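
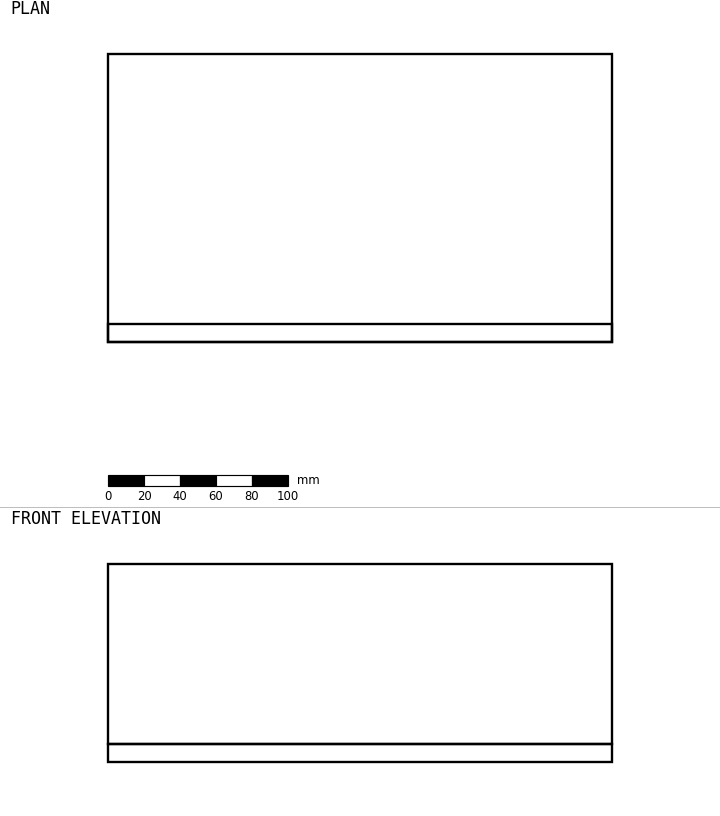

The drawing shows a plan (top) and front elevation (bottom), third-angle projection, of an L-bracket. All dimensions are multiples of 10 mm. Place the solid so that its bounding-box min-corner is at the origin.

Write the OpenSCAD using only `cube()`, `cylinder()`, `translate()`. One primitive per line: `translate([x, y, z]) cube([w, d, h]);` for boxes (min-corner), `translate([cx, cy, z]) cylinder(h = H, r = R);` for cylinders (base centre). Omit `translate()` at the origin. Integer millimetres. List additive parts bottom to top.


cube([280, 160, 10]);
translate([0, 0, 10]) cube([280, 10, 100]);


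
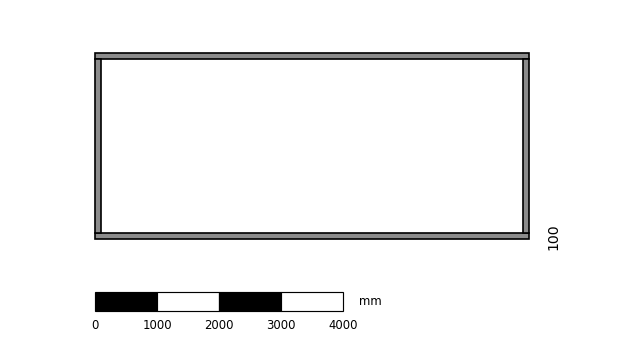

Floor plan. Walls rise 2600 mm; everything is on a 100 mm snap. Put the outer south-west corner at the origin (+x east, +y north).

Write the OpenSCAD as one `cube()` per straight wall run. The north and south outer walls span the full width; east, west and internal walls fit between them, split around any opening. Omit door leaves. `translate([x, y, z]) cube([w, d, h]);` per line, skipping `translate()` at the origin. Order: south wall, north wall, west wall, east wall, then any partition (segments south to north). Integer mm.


cube([7000, 100, 2600]);
translate([0, 2900, 0]) cube([7000, 100, 2600]);
translate([0, 100, 0]) cube([100, 2800, 2600]);
translate([6900, 100, 0]) cube([100, 2800, 2600]);


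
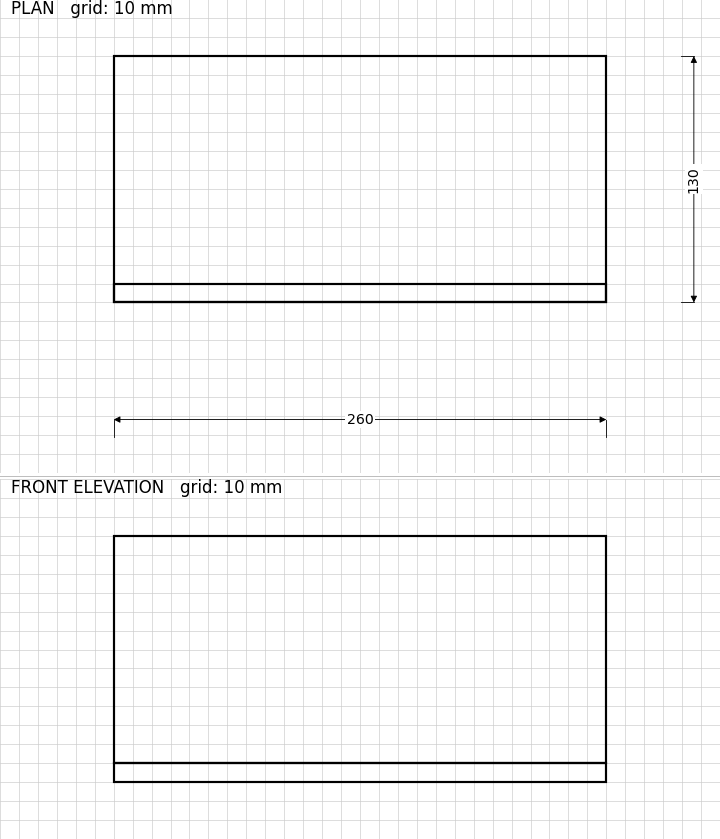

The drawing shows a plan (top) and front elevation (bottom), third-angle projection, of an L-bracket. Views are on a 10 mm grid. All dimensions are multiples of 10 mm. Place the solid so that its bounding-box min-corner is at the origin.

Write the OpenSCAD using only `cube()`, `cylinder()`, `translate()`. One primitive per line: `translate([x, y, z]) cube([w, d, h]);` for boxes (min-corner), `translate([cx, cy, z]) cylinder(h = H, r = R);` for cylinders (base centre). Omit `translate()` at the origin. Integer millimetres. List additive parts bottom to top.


cube([260, 130, 10]);
translate([0, 0, 10]) cube([260, 10, 120]);


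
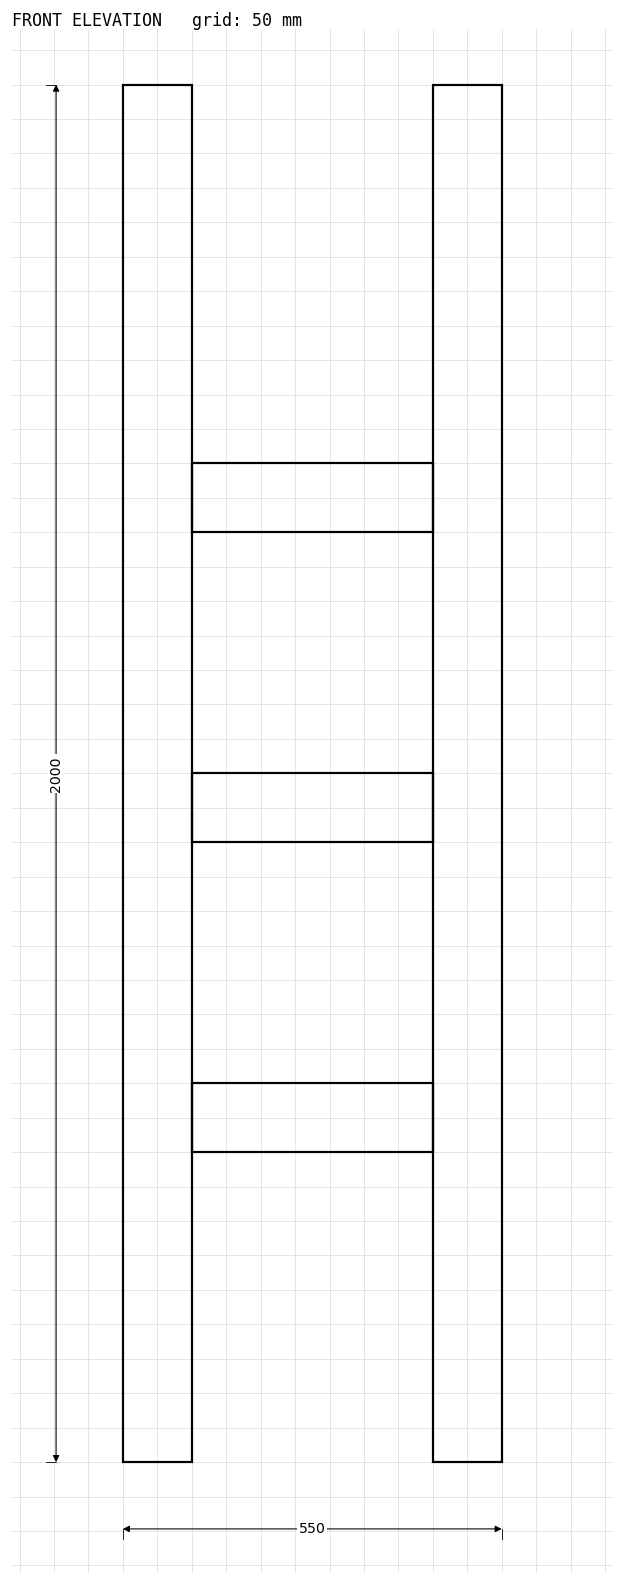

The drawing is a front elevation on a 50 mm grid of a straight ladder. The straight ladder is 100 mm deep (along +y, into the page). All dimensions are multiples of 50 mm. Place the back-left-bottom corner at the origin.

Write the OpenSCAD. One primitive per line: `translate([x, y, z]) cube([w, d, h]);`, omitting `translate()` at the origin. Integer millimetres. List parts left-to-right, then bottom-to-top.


cube([100, 100, 2000]);
translate([100, 0, 450]) cube([350, 100, 100]);
translate([100, 0, 900]) cube([350, 100, 100]);
translate([100, 0, 1350]) cube([350, 100, 100]);
translate([450, 0, 0]) cube([100, 100, 2000]);


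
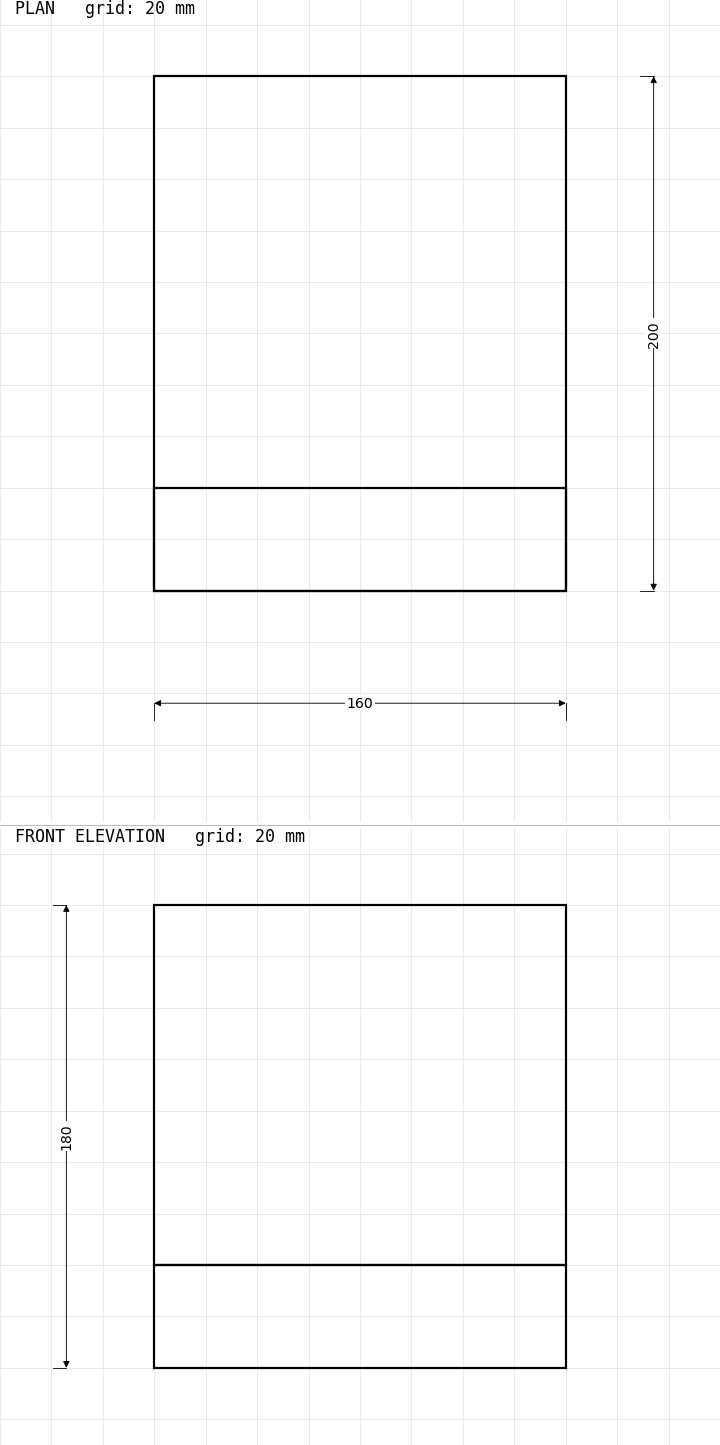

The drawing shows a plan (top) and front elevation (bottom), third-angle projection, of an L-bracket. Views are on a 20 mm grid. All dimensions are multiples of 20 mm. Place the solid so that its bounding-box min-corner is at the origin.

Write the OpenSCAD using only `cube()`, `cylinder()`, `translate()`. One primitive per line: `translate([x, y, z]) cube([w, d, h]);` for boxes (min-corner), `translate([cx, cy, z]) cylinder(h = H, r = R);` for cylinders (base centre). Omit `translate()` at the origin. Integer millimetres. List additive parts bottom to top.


cube([160, 200, 40]);
translate([0, 0, 40]) cube([160, 40, 140]);


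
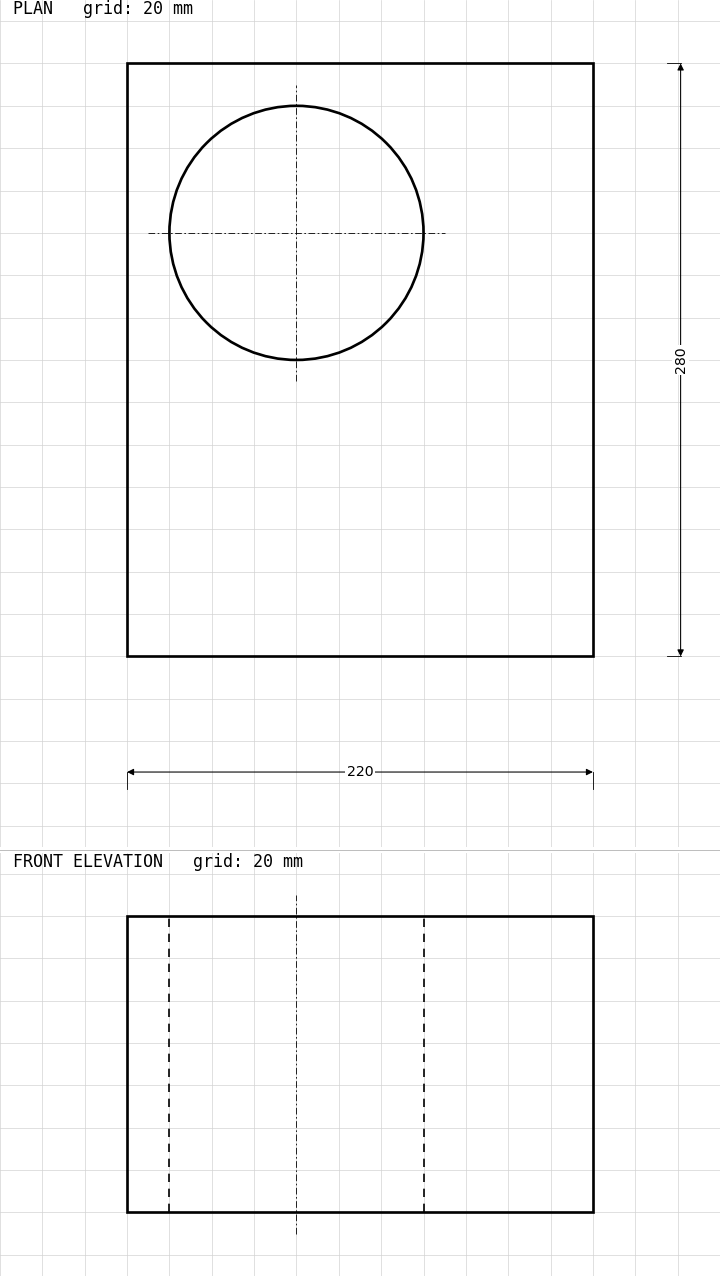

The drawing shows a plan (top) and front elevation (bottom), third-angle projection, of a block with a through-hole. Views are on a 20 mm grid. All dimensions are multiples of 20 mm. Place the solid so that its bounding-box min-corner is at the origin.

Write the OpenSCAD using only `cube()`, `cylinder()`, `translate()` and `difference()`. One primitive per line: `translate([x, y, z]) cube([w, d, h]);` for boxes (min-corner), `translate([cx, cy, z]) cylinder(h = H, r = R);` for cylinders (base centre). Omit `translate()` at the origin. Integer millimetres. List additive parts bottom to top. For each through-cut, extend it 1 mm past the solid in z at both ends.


difference() {
  cube([220, 280, 140]);
  translate([80, 200, -1]) cylinder(h = 142, r = 60);
}


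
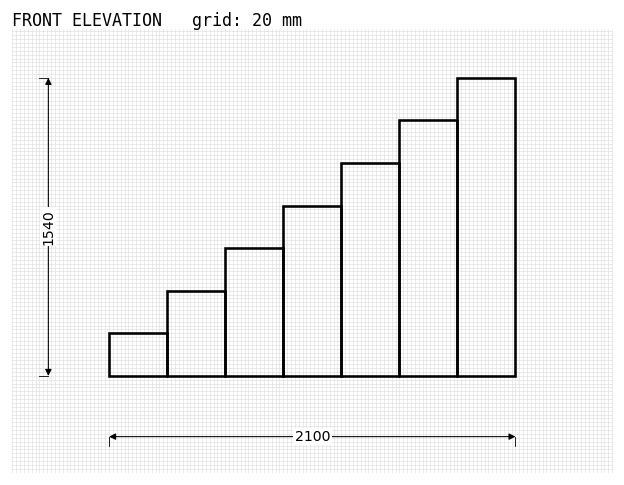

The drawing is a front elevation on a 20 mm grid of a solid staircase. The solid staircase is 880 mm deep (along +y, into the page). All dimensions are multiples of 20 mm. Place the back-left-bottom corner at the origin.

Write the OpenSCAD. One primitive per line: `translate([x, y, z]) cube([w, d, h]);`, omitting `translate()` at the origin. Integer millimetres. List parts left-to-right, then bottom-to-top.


cube([300, 880, 220]);
translate([300, 0, 0]) cube([300, 880, 440]);
translate([600, 0, 0]) cube([300, 880, 660]);
translate([900, 0, 0]) cube([300, 880, 880]);
translate([1200, 0, 0]) cube([300, 880, 1100]);
translate([1500, 0, 0]) cube([300, 880, 1320]);
translate([1800, 0, 0]) cube([300, 880, 1540]);


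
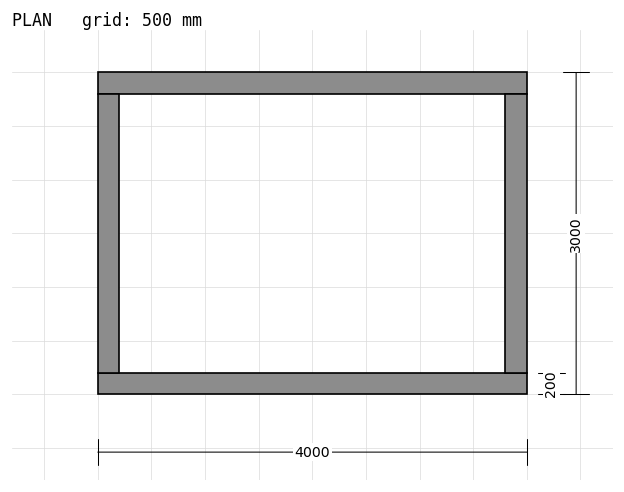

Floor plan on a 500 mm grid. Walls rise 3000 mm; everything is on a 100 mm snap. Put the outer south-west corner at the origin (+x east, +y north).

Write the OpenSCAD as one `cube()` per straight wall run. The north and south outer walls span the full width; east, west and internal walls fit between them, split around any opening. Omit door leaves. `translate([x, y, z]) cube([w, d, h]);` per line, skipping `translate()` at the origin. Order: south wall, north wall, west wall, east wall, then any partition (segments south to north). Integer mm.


cube([4000, 200, 3000]);
translate([0, 2800, 0]) cube([4000, 200, 3000]);
translate([0, 200, 0]) cube([200, 2600, 3000]);
translate([3800, 200, 0]) cube([200, 2600, 3000]);


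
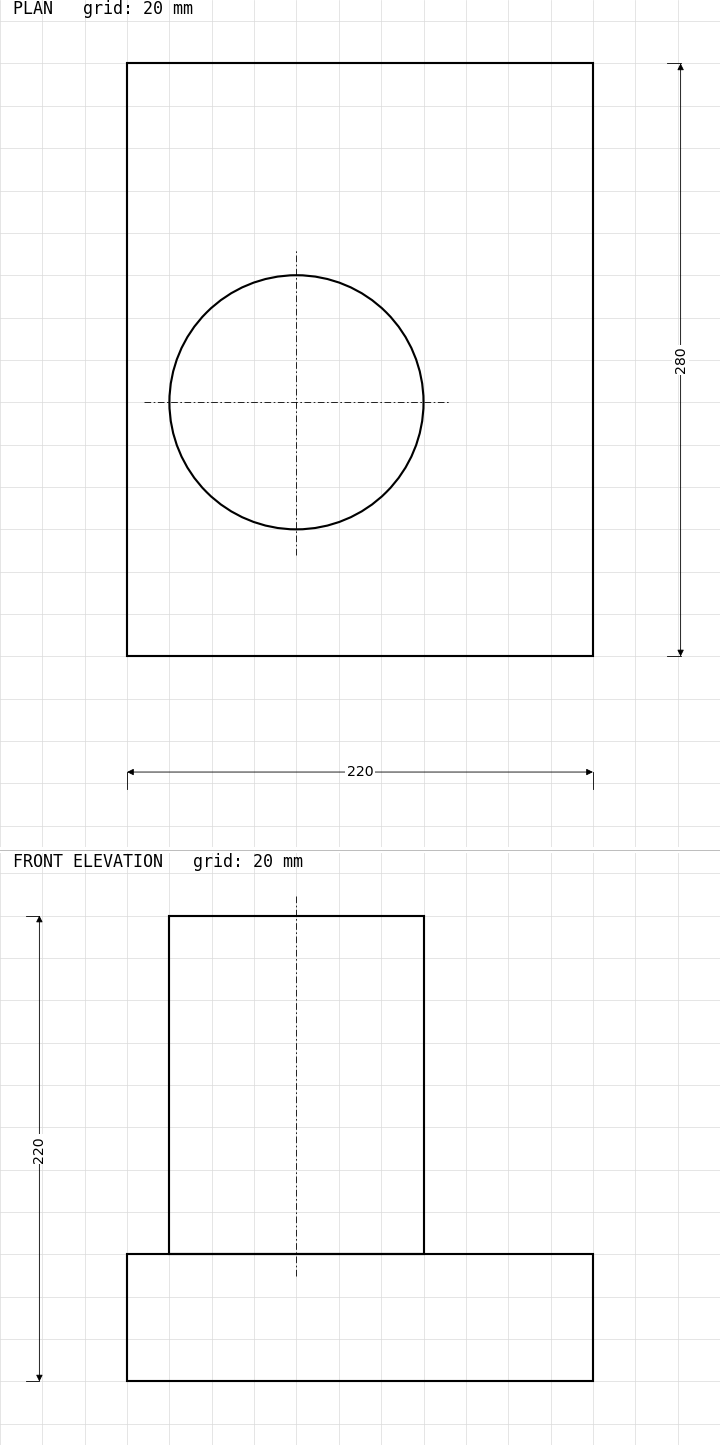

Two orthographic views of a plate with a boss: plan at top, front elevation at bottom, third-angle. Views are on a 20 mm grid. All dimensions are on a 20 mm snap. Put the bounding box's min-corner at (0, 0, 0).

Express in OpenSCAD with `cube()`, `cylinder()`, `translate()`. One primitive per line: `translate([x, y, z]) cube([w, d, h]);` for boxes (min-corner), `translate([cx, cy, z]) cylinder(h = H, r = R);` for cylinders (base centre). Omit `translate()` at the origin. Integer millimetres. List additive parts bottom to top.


cube([220, 280, 60]);
translate([80, 120, 60]) cylinder(h = 160, r = 60);


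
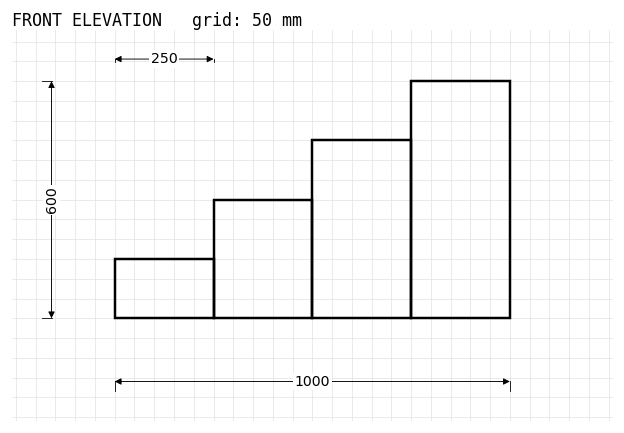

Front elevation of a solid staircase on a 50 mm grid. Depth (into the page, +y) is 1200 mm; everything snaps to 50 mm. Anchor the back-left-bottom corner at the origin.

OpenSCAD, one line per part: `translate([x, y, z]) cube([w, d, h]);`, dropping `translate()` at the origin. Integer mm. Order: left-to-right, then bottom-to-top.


cube([250, 1200, 150]);
translate([250, 0, 0]) cube([250, 1200, 300]);
translate([500, 0, 0]) cube([250, 1200, 450]);
translate([750, 0, 0]) cube([250, 1200, 600]);


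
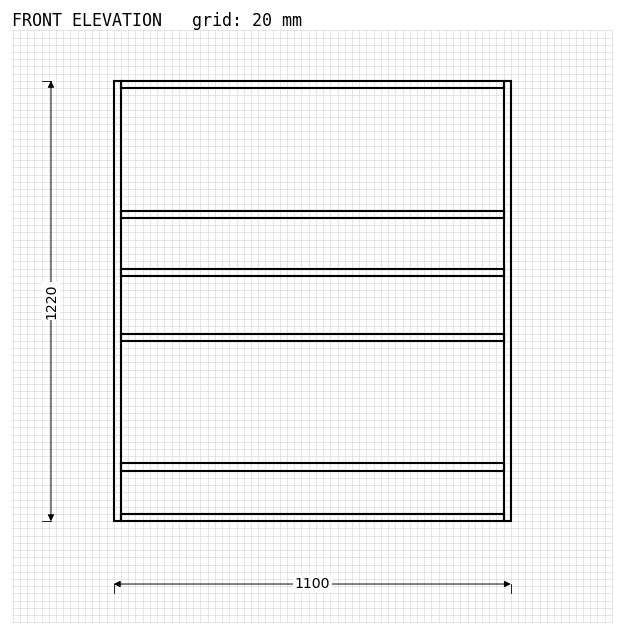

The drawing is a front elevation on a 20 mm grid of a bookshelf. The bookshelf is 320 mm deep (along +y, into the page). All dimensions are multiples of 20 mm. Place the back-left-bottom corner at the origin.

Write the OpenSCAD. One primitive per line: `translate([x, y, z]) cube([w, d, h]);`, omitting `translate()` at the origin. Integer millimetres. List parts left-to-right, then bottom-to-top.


cube([20, 320, 1220]);
translate([20, 0, 0]) cube([1060, 320, 20]);
translate([20, 0, 140]) cube([1060, 320, 20]);
translate([20, 0, 500]) cube([1060, 320, 20]);
translate([20, 0, 680]) cube([1060, 320, 20]);
translate([20, 0, 840]) cube([1060, 320, 20]);
translate([20, 0, 1200]) cube([1060, 320, 20]);
translate([1080, 0, 0]) cube([20, 320, 1220]);


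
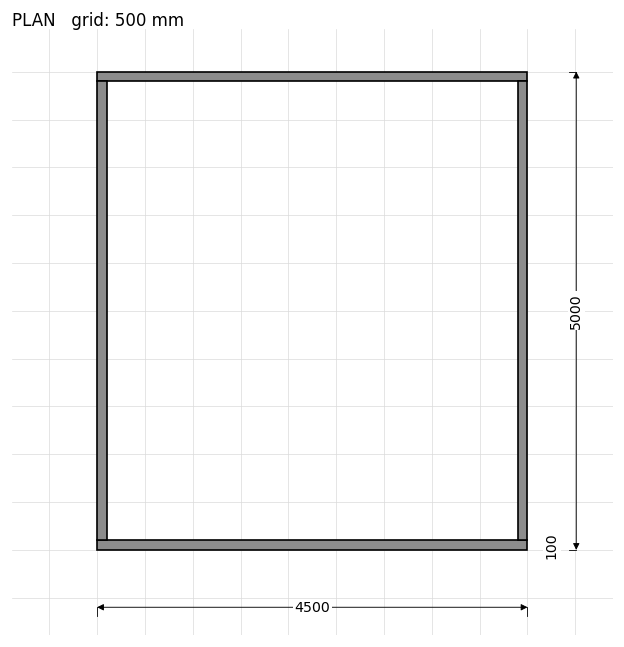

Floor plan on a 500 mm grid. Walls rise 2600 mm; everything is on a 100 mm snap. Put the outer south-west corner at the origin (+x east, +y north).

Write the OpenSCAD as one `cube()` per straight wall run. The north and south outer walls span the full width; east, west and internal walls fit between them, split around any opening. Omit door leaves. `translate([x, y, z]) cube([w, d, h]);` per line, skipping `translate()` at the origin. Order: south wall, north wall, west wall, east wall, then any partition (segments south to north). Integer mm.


cube([4500, 100, 2600]);
translate([0, 4900, 0]) cube([4500, 100, 2600]);
translate([0, 100, 0]) cube([100, 4800, 2600]);
translate([4400, 100, 0]) cube([100, 4800, 2600]);


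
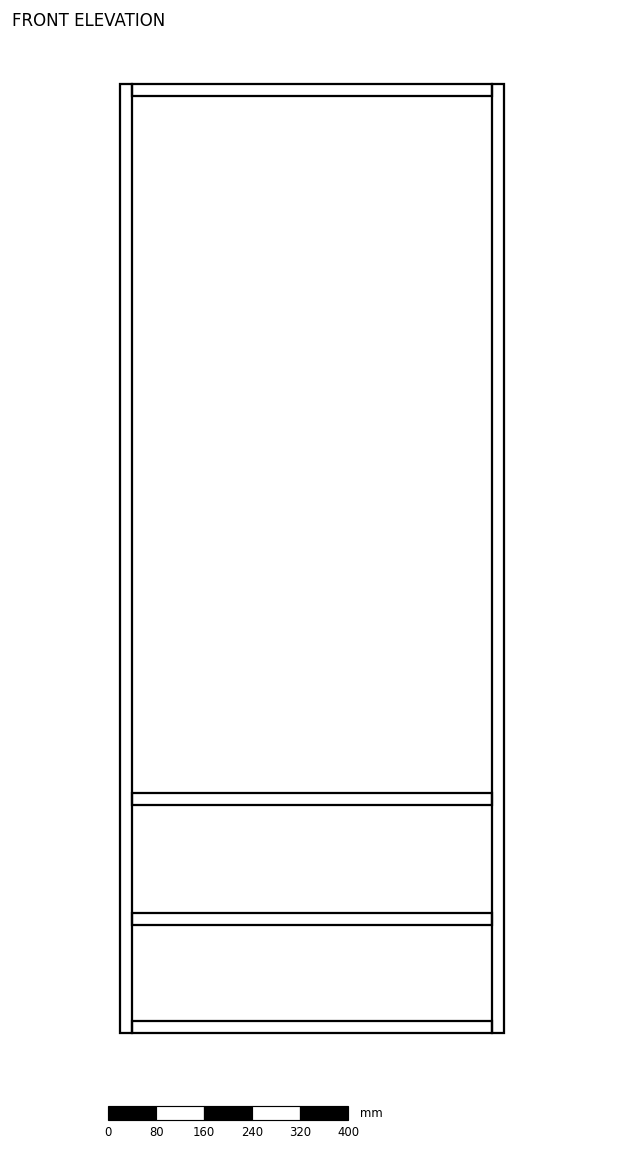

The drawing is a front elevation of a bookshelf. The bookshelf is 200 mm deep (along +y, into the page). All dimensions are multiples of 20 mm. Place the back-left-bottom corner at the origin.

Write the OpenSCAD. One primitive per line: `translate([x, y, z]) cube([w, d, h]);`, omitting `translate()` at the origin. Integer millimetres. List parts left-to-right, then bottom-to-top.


cube([20, 200, 1580]);
translate([20, 0, 0]) cube([600, 200, 20]);
translate([20, 0, 180]) cube([600, 200, 20]);
translate([20, 0, 380]) cube([600, 200, 20]);
translate([20, 0, 1560]) cube([600, 200, 20]);
translate([620, 0, 0]) cube([20, 200, 1580]);


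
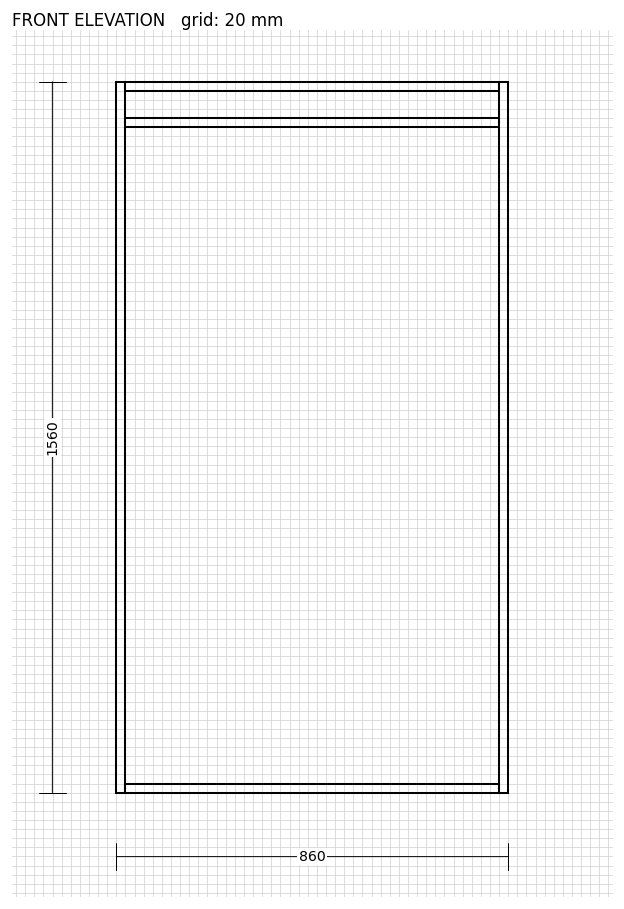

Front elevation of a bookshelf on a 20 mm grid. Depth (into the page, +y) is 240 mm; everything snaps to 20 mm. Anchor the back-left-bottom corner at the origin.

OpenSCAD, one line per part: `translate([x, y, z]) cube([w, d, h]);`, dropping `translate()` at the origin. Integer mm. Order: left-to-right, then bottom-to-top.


cube([20, 240, 1560]);
translate([20, 0, 0]) cube([820, 240, 20]);
translate([20, 0, 1460]) cube([820, 240, 20]);
translate([20, 0, 1540]) cube([820, 240, 20]);
translate([840, 0, 0]) cube([20, 240, 1560]);


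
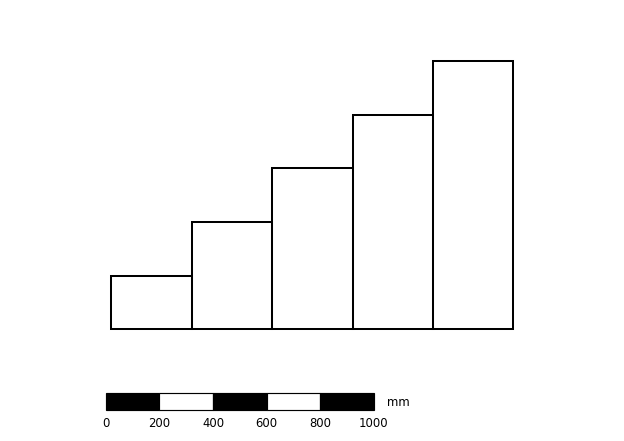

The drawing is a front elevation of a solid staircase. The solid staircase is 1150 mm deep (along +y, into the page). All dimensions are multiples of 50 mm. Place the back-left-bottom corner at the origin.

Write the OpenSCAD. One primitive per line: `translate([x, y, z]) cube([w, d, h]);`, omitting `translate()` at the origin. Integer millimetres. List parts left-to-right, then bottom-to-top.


cube([300, 1150, 200]);
translate([300, 0, 0]) cube([300, 1150, 400]);
translate([600, 0, 0]) cube([300, 1150, 600]);
translate([900, 0, 0]) cube([300, 1150, 800]);
translate([1200, 0, 0]) cube([300, 1150, 1000]);


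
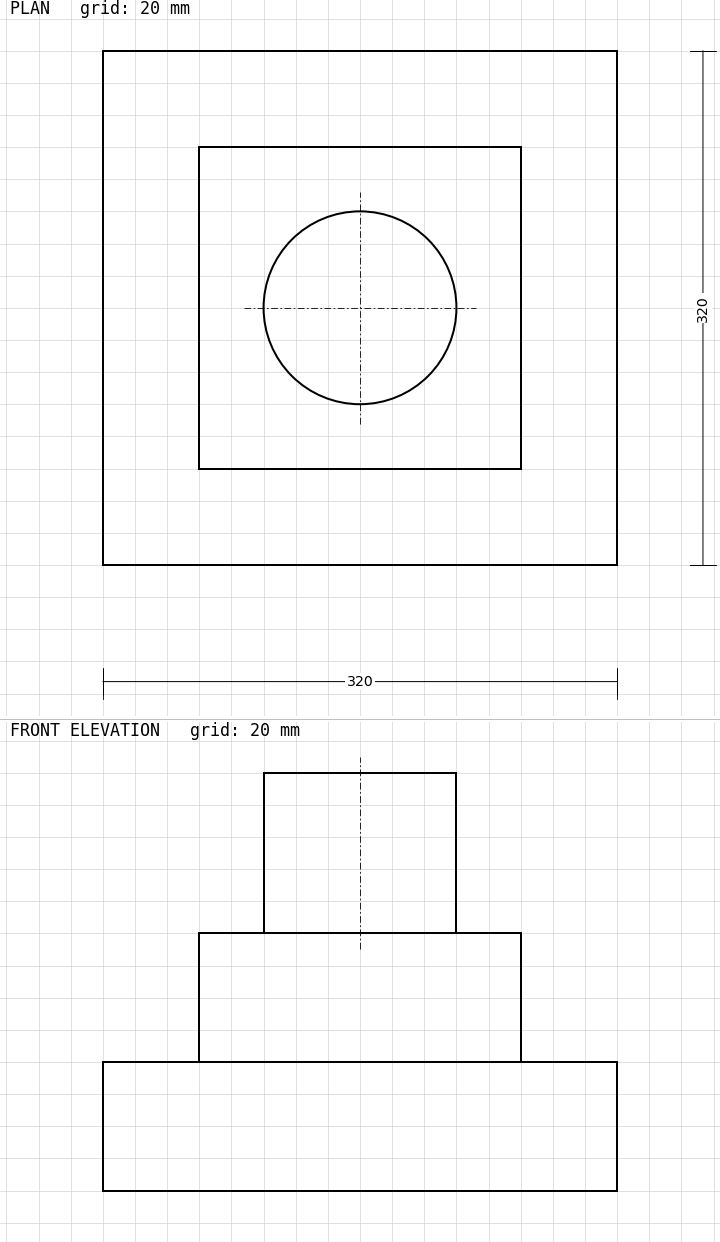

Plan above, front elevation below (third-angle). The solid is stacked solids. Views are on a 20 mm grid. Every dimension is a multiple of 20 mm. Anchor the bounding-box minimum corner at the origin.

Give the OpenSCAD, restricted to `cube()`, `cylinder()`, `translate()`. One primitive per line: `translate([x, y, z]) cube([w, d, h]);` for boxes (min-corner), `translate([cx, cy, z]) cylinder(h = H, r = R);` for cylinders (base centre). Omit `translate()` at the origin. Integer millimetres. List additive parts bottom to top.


cube([320, 320, 80]);
translate([60, 60, 80]) cube([200, 200, 80]);
translate([160, 160, 160]) cylinder(h = 100, r = 60);


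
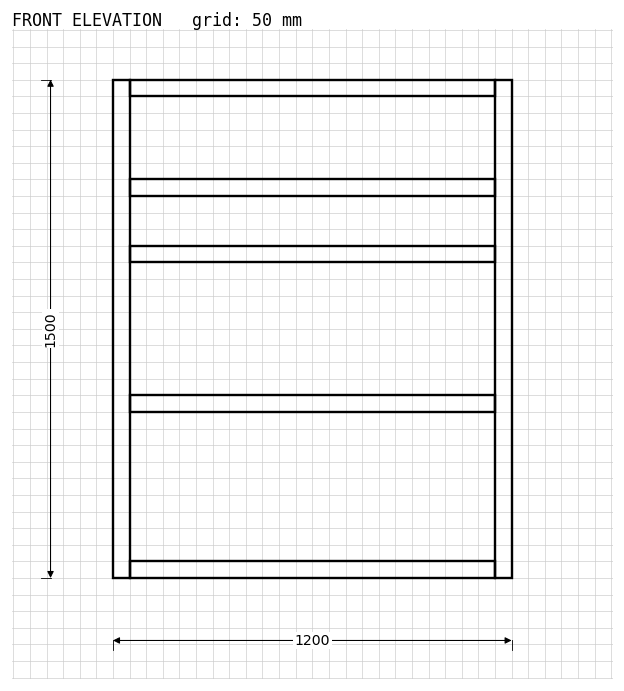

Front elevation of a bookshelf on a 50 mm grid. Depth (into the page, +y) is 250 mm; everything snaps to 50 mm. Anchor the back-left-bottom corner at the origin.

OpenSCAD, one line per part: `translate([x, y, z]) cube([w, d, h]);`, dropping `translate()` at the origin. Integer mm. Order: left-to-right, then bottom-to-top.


cube([50, 250, 1500]);
translate([50, 0, 0]) cube([1100, 250, 50]);
translate([50, 0, 500]) cube([1100, 250, 50]);
translate([50, 0, 950]) cube([1100, 250, 50]);
translate([50, 0, 1150]) cube([1100, 250, 50]);
translate([50, 0, 1450]) cube([1100, 250, 50]);
translate([1150, 0, 0]) cube([50, 250, 1500]);


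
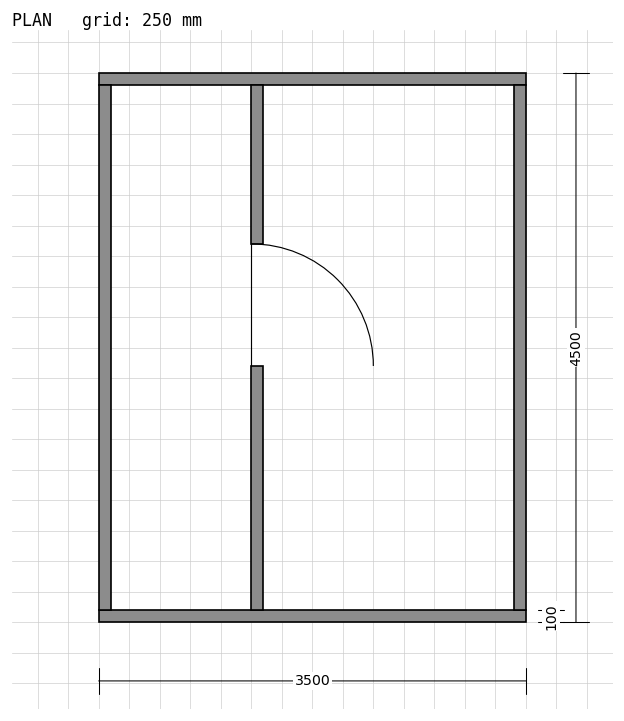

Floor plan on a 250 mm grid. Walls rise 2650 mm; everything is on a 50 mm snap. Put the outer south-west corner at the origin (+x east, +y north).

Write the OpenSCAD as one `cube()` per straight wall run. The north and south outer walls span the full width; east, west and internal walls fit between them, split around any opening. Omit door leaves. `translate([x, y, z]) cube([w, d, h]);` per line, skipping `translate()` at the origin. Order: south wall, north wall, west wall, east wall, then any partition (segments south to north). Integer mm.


cube([3500, 100, 2650]);
translate([0, 4400, 0]) cube([3500, 100, 2650]);
translate([0, 100, 0]) cube([100, 4300, 2650]);
translate([3400, 100, 0]) cube([100, 4300, 2650]);
translate([1250, 100, 0]) cube([100, 2000, 2650]);
translate([1250, 3100, 0]) cube([100, 1300, 2650]);


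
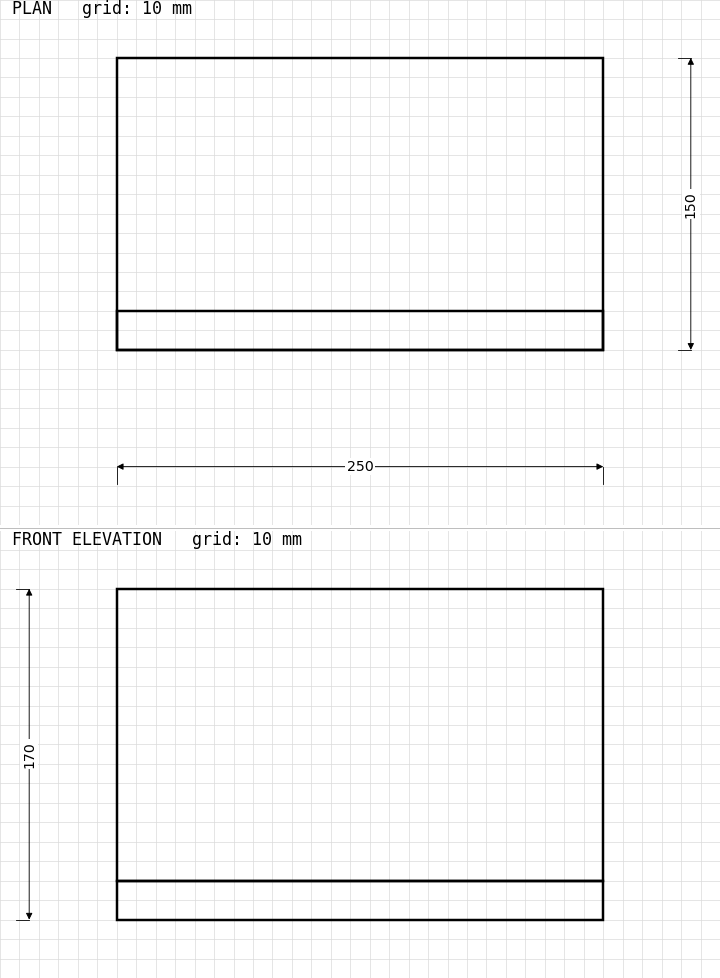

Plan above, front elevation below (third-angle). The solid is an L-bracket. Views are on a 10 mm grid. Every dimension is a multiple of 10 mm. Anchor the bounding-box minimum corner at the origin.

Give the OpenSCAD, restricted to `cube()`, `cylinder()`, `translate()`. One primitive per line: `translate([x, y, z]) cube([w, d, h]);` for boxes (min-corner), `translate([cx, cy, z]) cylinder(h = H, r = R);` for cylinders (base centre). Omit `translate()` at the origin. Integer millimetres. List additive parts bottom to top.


cube([250, 150, 20]);
translate([0, 0, 20]) cube([250, 20, 150]);


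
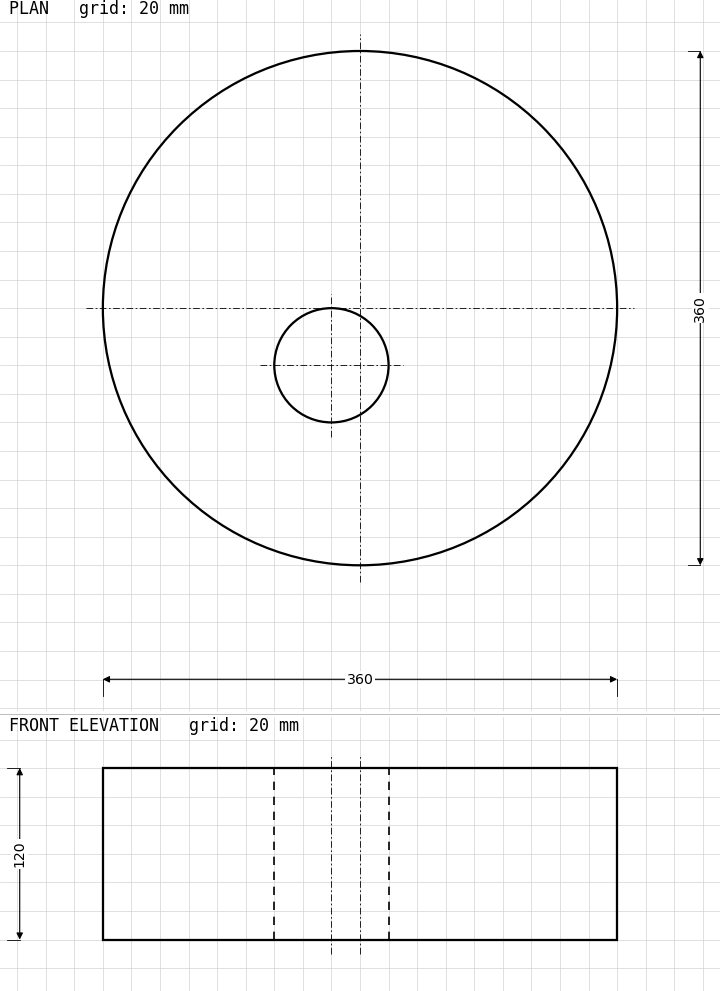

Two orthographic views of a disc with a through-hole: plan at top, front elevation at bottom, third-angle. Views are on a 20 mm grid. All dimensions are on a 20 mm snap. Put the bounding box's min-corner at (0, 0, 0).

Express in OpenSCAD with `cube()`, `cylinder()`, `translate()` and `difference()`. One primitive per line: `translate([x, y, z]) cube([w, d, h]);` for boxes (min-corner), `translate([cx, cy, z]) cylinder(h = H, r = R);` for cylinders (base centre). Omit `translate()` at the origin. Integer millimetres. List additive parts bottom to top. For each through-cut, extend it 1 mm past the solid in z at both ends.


difference() {
  translate([180, 180, 0]) cylinder(h = 120, r = 180);
  translate([160, 140, -1]) cylinder(h = 122, r = 40);
}


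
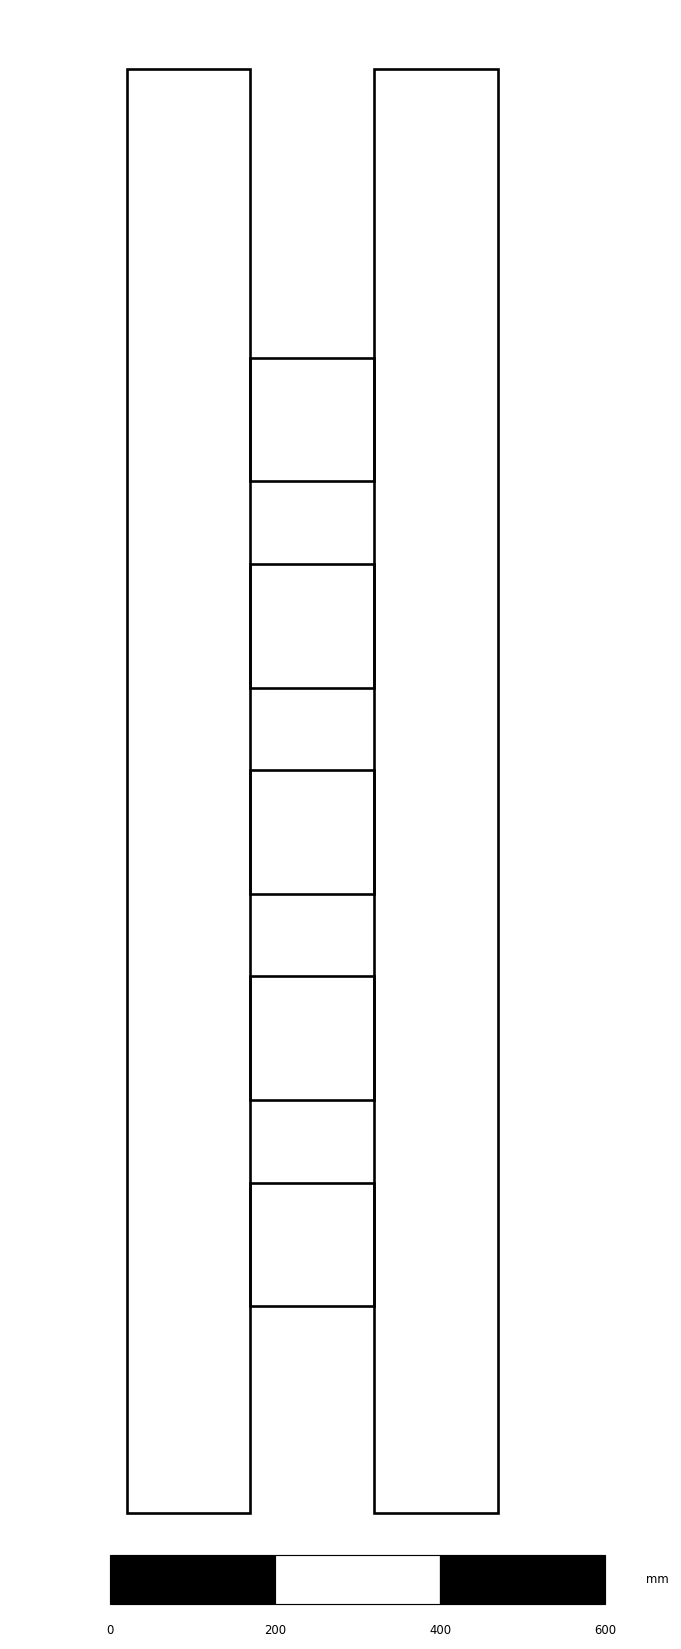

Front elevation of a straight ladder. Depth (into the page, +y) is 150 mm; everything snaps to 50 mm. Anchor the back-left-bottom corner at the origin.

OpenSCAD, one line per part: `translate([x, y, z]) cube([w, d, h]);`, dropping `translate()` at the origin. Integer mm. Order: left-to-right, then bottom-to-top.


cube([150, 150, 1750]);
translate([150, 0, 250]) cube([150, 150, 150]);
translate([150, 0, 500]) cube([150, 150, 150]);
translate([150, 0, 750]) cube([150, 150, 150]);
translate([150, 0, 1000]) cube([150, 150, 150]);
translate([150, 0, 1250]) cube([150, 150, 150]);
translate([300, 0, 0]) cube([150, 150, 1750]);


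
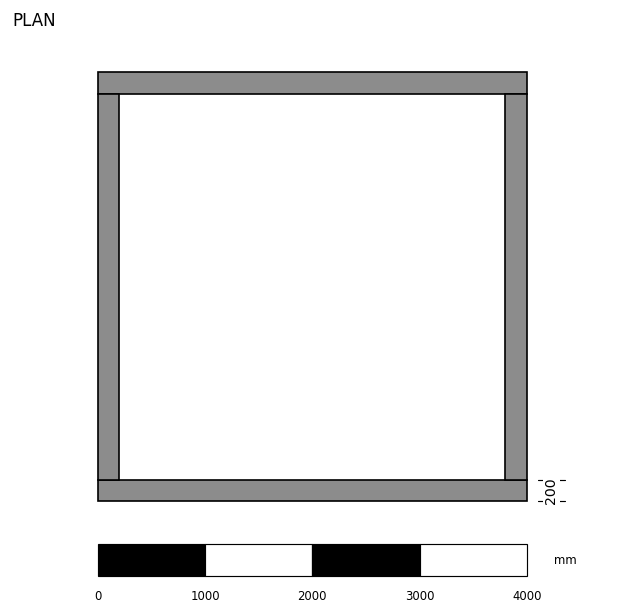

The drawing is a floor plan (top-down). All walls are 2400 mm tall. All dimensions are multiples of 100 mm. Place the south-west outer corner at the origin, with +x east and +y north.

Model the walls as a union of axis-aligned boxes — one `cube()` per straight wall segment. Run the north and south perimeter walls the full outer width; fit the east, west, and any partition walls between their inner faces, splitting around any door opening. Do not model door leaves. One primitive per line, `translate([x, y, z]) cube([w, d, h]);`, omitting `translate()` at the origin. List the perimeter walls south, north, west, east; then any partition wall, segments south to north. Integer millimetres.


cube([4000, 200, 2400]);
translate([0, 3800, 0]) cube([4000, 200, 2400]);
translate([0, 200, 0]) cube([200, 3600, 2400]);
translate([3800, 200, 0]) cube([200, 3600, 2400]);


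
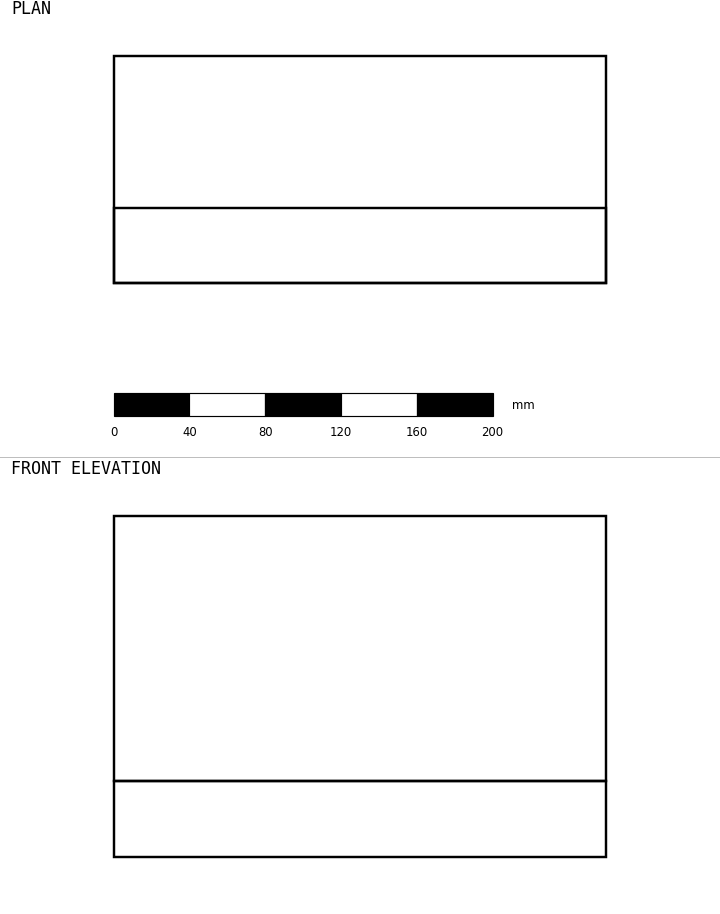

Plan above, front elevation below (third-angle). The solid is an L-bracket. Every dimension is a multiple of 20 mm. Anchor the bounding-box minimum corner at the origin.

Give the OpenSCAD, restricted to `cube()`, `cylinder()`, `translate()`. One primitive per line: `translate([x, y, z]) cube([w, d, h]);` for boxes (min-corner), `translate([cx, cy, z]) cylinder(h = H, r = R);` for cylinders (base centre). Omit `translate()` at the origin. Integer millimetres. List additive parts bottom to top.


cube([260, 120, 40]);
translate([0, 0, 40]) cube([260, 40, 140]);


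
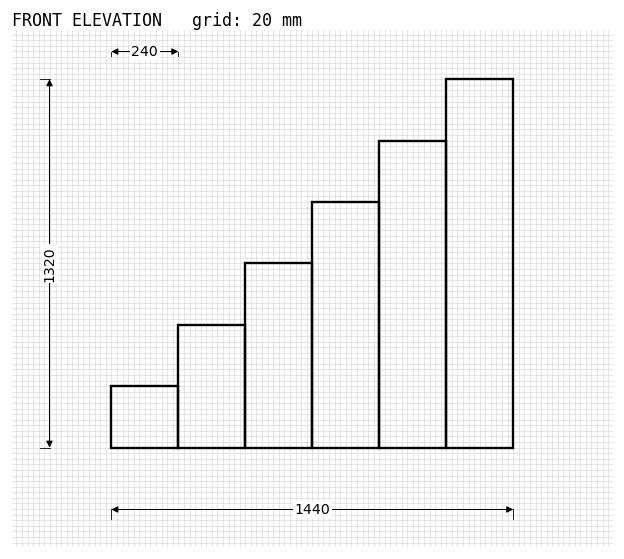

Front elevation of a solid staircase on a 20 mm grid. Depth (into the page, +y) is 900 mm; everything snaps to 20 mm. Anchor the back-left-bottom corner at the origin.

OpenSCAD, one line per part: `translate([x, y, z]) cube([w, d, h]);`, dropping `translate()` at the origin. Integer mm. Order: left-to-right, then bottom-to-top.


cube([240, 900, 220]);
translate([240, 0, 0]) cube([240, 900, 440]);
translate([480, 0, 0]) cube([240, 900, 660]);
translate([720, 0, 0]) cube([240, 900, 880]);
translate([960, 0, 0]) cube([240, 900, 1100]);
translate([1200, 0, 0]) cube([240, 900, 1320]);


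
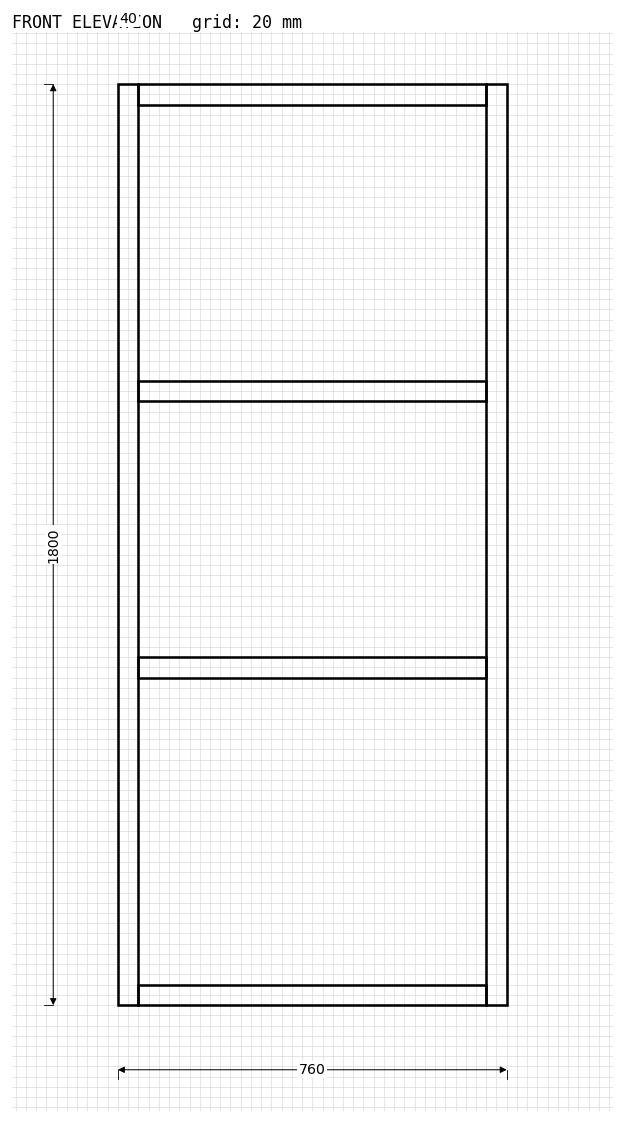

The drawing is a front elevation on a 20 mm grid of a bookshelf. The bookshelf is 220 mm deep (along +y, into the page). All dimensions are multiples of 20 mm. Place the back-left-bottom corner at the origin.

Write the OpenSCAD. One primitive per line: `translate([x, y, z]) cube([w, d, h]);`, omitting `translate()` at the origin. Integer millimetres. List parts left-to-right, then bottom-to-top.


cube([40, 220, 1800]);
translate([40, 0, 0]) cube([680, 220, 40]);
translate([40, 0, 640]) cube([680, 220, 40]);
translate([40, 0, 1180]) cube([680, 220, 40]);
translate([40, 0, 1760]) cube([680, 220, 40]);
translate([720, 0, 0]) cube([40, 220, 1800]);


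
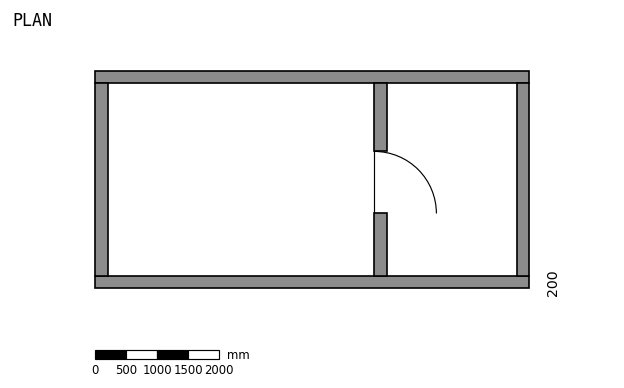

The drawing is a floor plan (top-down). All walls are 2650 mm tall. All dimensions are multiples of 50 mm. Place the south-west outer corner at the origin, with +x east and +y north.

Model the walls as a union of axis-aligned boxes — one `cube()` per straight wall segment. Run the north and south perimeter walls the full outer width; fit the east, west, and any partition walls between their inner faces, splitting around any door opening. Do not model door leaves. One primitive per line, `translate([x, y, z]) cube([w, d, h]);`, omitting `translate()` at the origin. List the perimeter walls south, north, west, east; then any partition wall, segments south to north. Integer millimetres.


cube([7000, 200, 2650]);
translate([0, 3300, 0]) cube([7000, 200, 2650]);
translate([0, 200, 0]) cube([200, 3100, 2650]);
translate([6800, 200, 0]) cube([200, 3100, 2650]);
translate([4500, 200, 0]) cube([200, 1000, 2650]);
translate([4500, 2200, 0]) cube([200, 1100, 2650]);


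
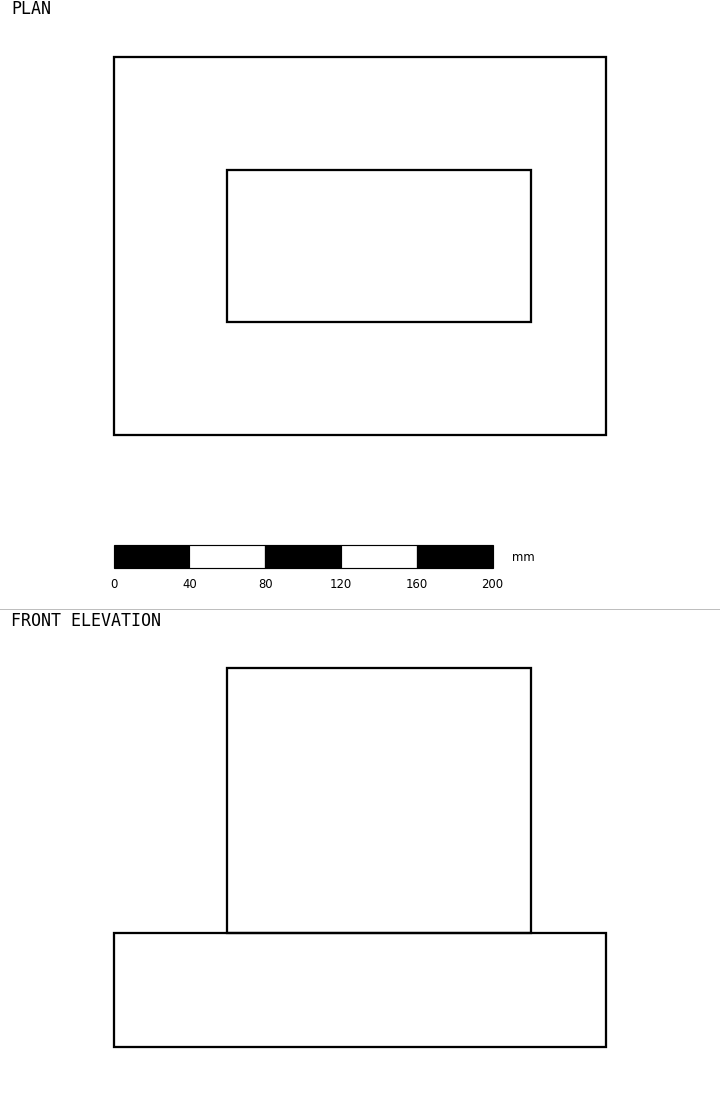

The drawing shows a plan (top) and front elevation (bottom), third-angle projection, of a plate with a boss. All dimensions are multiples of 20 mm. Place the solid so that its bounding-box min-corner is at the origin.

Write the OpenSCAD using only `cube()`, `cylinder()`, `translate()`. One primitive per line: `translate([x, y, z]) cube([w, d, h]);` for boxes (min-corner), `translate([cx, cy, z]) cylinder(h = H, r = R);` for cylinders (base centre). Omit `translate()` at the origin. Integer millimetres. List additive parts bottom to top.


cube([260, 200, 60]);
translate([60, 60, 60]) cube([160, 80, 140]);


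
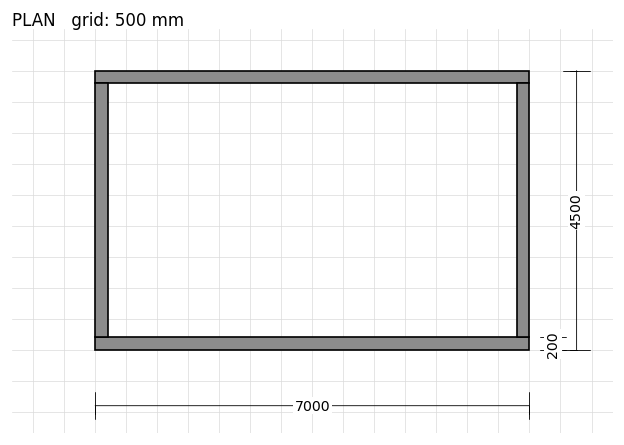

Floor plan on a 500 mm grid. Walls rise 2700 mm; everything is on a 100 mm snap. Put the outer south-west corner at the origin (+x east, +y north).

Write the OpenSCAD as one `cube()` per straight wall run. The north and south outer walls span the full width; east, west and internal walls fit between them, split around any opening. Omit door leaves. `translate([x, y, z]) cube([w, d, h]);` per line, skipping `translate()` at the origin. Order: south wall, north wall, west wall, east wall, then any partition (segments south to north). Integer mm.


cube([7000, 200, 2700]);
translate([0, 4300, 0]) cube([7000, 200, 2700]);
translate([0, 200, 0]) cube([200, 4100, 2700]);
translate([6800, 200, 0]) cube([200, 4100, 2700]);


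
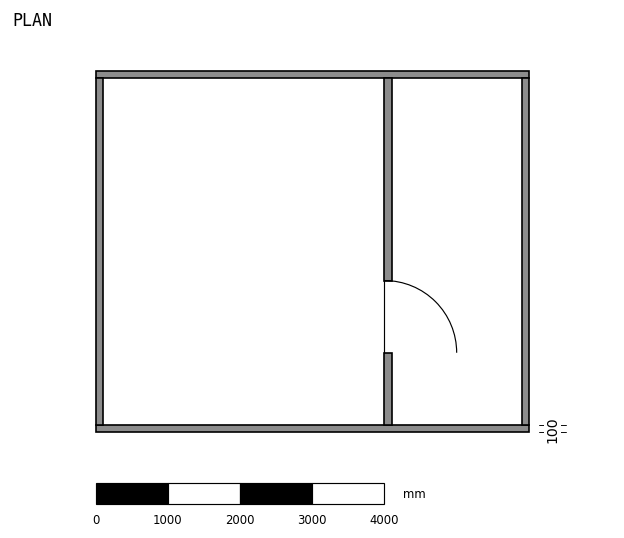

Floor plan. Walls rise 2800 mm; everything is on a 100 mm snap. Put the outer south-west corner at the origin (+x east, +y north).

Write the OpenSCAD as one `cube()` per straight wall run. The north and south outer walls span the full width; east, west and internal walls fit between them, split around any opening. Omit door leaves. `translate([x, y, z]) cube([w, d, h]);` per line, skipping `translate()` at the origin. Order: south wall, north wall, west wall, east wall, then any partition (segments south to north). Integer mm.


cube([6000, 100, 2800]);
translate([0, 4900, 0]) cube([6000, 100, 2800]);
translate([0, 100, 0]) cube([100, 4800, 2800]);
translate([5900, 100, 0]) cube([100, 4800, 2800]);
translate([4000, 100, 0]) cube([100, 1000, 2800]);
translate([4000, 2100, 0]) cube([100, 2800, 2800]);


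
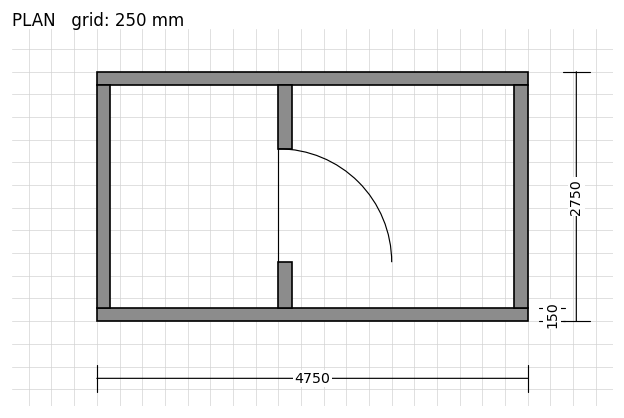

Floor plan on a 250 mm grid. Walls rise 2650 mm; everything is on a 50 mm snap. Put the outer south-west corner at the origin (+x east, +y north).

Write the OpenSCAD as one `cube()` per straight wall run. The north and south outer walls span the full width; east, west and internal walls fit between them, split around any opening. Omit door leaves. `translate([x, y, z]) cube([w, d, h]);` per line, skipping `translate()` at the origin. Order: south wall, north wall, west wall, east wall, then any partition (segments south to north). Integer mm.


cube([4750, 150, 2650]);
translate([0, 2600, 0]) cube([4750, 150, 2650]);
translate([0, 150, 0]) cube([150, 2450, 2650]);
translate([4600, 150, 0]) cube([150, 2450, 2650]);
translate([2000, 150, 0]) cube([150, 500, 2650]);
translate([2000, 1900, 0]) cube([150, 700, 2650]);


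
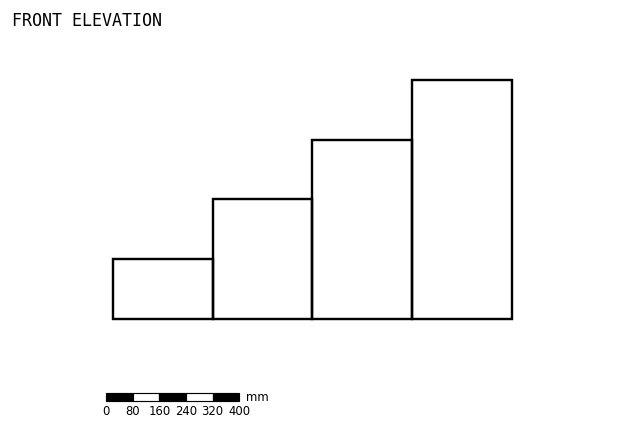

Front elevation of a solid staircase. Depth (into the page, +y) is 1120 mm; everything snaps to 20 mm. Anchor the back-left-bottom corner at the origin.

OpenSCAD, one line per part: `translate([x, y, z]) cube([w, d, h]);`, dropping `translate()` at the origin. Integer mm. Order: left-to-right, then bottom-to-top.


cube([300, 1120, 180]);
translate([300, 0, 0]) cube([300, 1120, 360]);
translate([600, 0, 0]) cube([300, 1120, 540]);
translate([900, 0, 0]) cube([300, 1120, 720]);


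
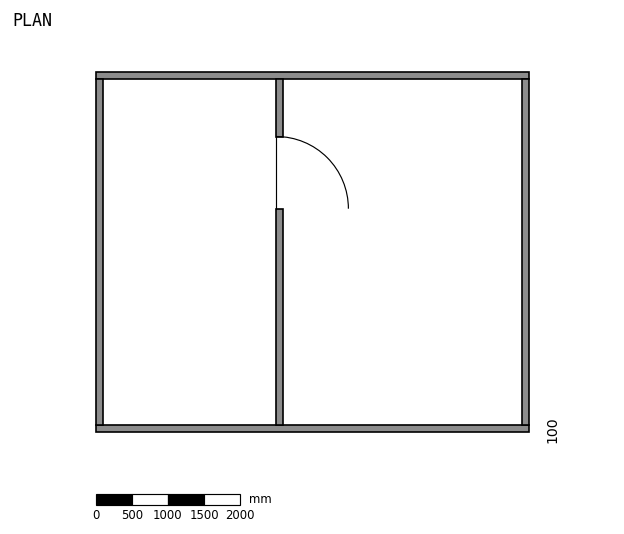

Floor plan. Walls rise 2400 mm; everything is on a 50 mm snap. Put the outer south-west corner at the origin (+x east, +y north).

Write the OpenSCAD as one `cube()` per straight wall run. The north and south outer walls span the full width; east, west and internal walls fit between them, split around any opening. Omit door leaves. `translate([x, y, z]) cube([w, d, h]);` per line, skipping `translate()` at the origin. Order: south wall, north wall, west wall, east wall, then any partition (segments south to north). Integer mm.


cube([6000, 100, 2400]);
translate([0, 4900, 0]) cube([6000, 100, 2400]);
translate([0, 100, 0]) cube([100, 4800, 2400]);
translate([5900, 100, 0]) cube([100, 4800, 2400]);
translate([2500, 100, 0]) cube([100, 3000, 2400]);
translate([2500, 4100, 0]) cube([100, 800, 2400]);


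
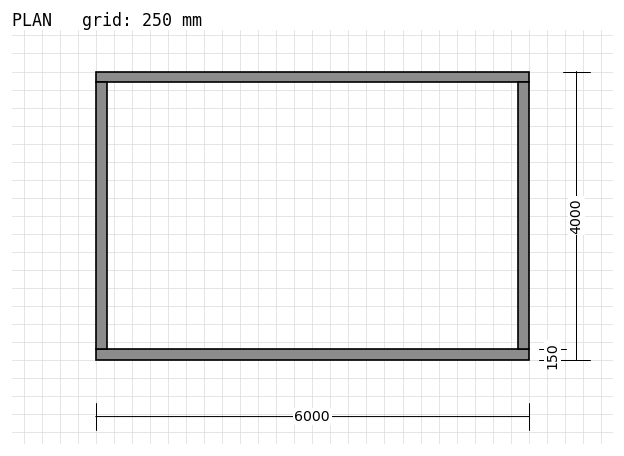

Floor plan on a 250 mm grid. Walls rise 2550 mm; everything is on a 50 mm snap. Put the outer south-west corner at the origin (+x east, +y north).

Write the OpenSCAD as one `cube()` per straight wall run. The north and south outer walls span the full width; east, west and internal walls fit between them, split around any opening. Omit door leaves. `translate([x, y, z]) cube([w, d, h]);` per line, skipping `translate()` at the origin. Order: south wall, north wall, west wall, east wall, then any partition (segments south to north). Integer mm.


cube([6000, 150, 2550]);
translate([0, 3850, 0]) cube([6000, 150, 2550]);
translate([0, 150, 0]) cube([150, 3700, 2550]);
translate([5850, 150, 0]) cube([150, 3700, 2550]);


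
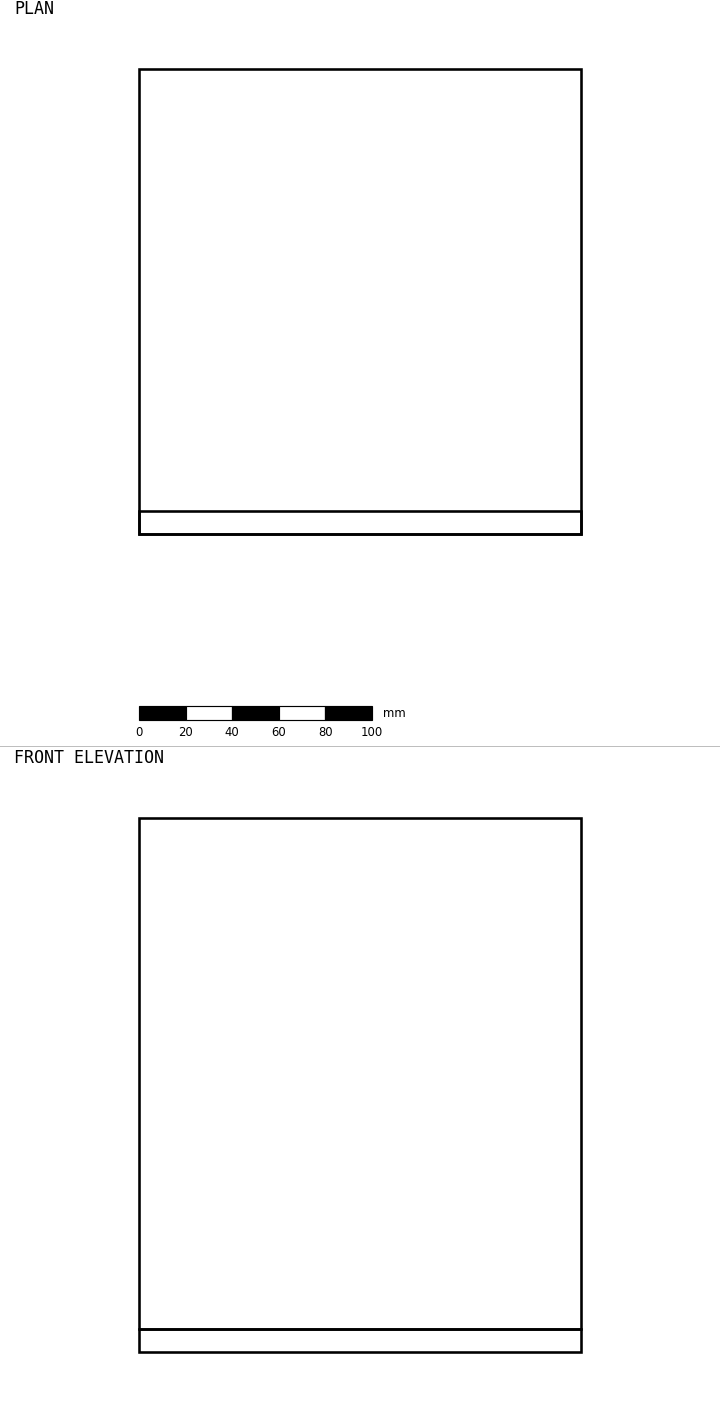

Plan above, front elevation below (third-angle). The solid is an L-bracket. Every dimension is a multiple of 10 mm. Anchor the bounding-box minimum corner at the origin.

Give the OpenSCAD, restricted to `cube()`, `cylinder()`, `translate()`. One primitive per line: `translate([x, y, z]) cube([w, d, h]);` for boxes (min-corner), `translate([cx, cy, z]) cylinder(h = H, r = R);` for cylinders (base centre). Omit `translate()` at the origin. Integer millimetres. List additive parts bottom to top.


cube([190, 200, 10]);
translate([0, 0, 10]) cube([190, 10, 220]);


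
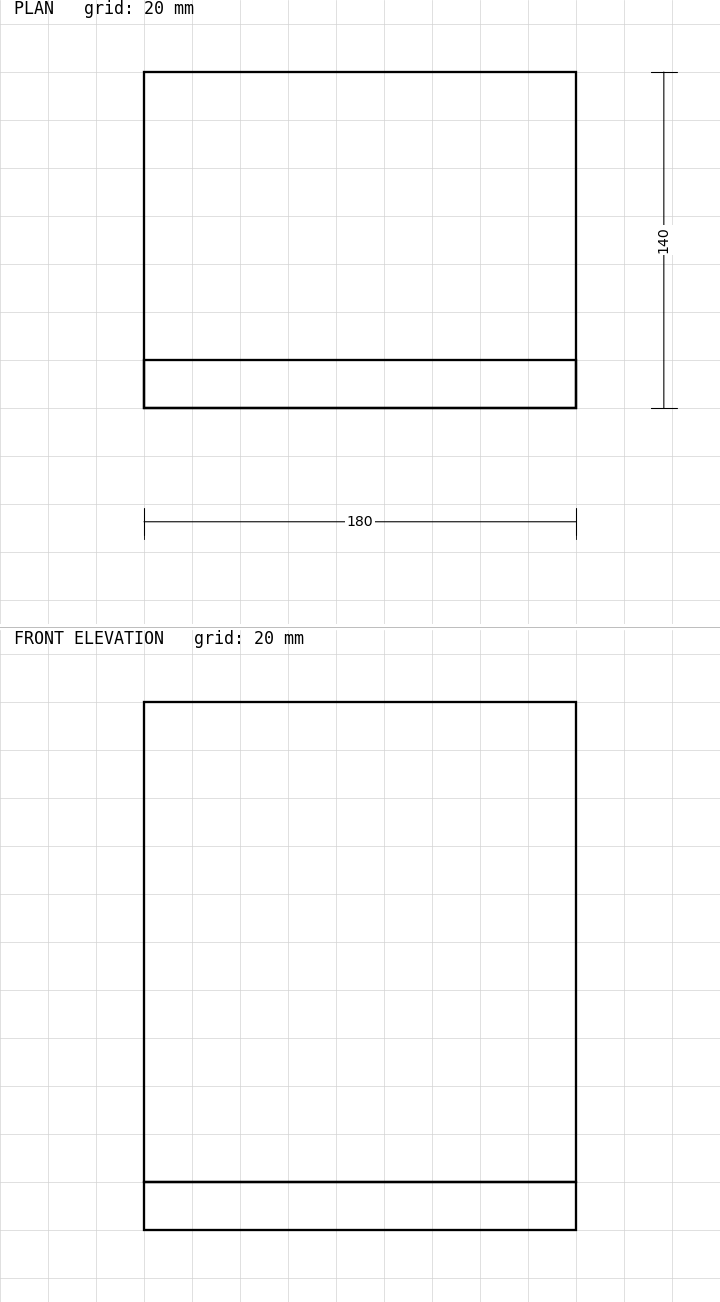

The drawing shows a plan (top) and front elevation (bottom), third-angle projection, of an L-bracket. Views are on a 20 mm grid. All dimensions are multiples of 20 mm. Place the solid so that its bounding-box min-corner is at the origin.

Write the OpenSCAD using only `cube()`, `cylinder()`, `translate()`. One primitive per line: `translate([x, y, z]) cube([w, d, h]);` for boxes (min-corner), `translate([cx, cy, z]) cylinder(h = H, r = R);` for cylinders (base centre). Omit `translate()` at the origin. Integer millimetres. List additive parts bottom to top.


cube([180, 140, 20]);
translate([0, 0, 20]) cube([180, 20, 200]);


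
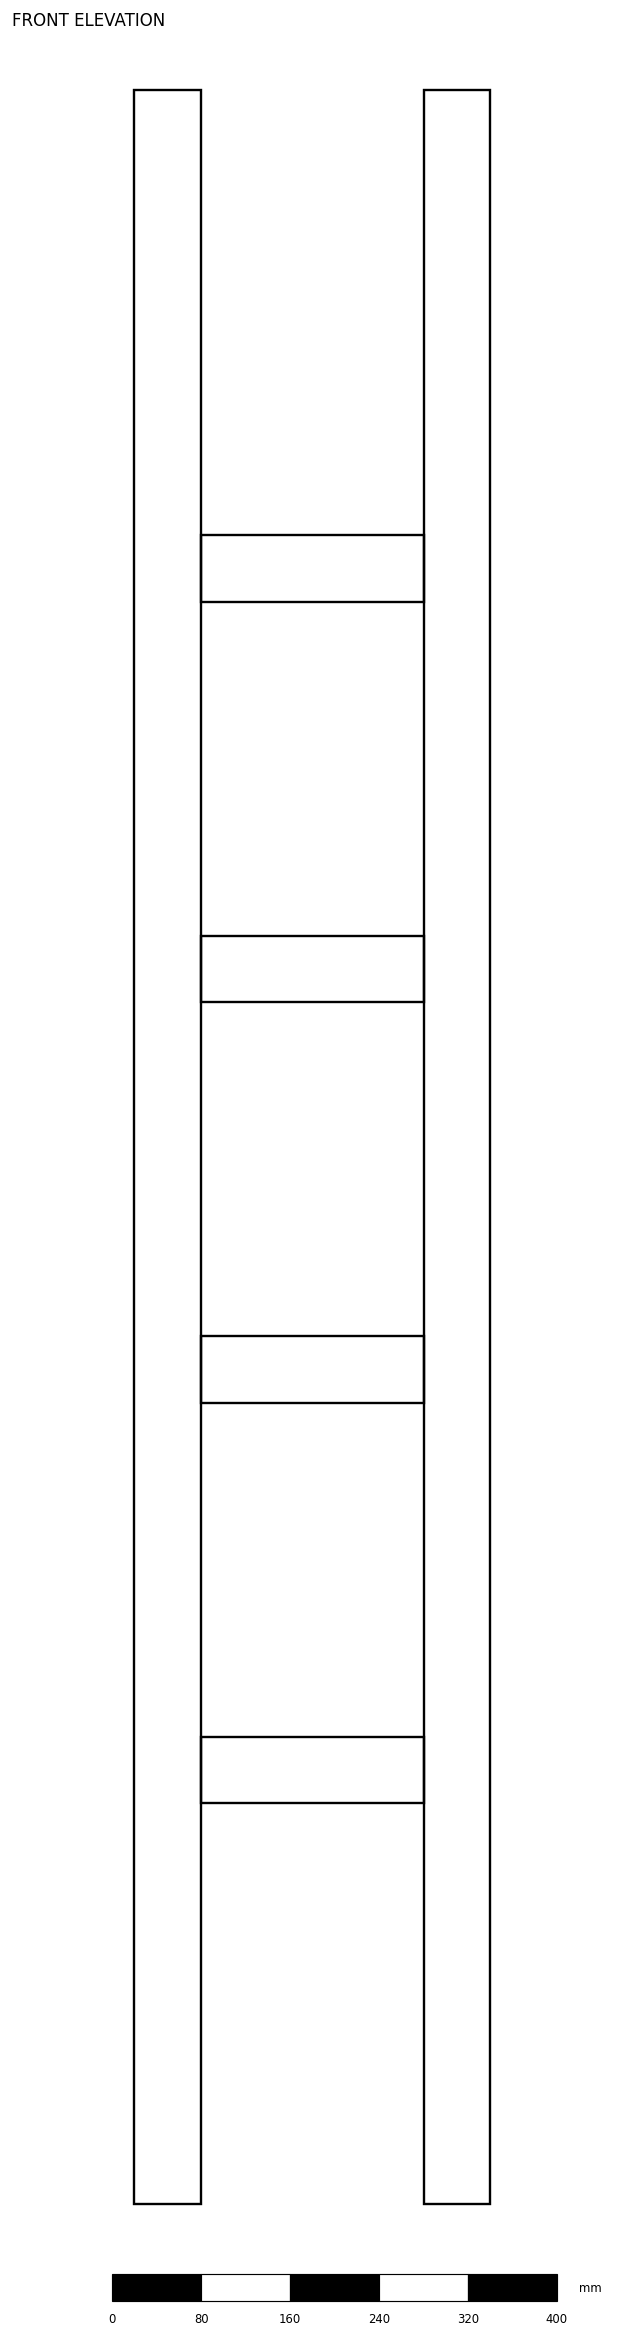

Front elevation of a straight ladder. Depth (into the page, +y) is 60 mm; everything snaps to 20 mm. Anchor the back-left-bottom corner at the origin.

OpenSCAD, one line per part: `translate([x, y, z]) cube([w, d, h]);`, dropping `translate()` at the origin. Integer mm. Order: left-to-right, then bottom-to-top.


cube([60, 60, 1900]);
translate([60, 0, 360]) cube([200, 60, 60]);
translate([60, 0, 720]) cube([200, 60, 60]);
translate([60, 0, 1080]) cube([200, 60, 60]);
translate([60, 0, 1440]) cube([200, 60, 60]);
translate([260, 0, 0]) cube([60, 60, 1900]);


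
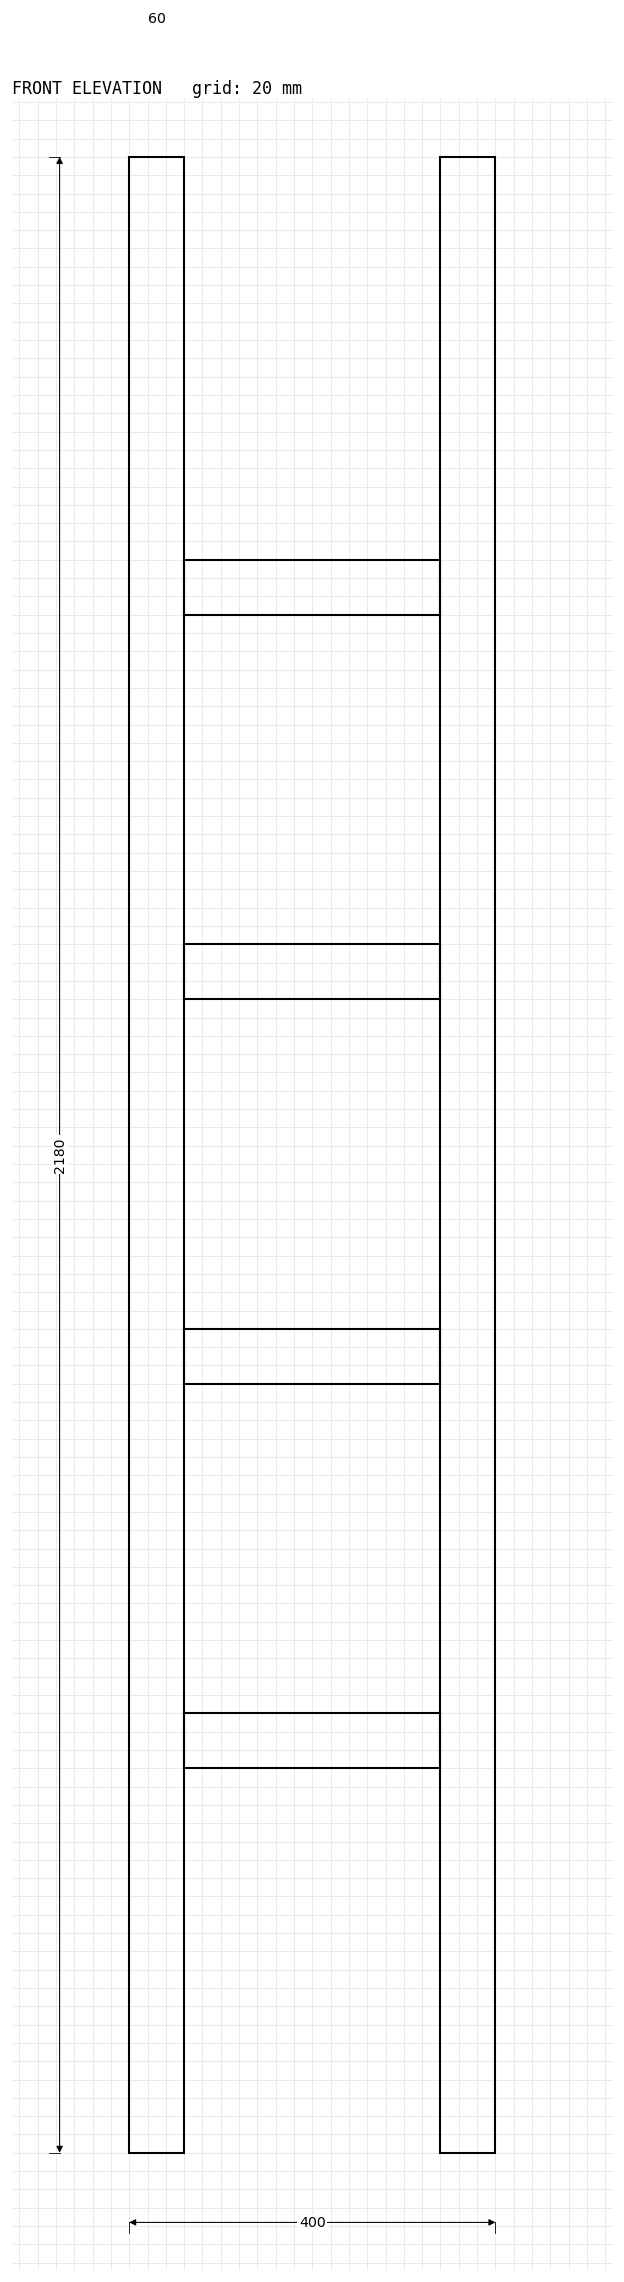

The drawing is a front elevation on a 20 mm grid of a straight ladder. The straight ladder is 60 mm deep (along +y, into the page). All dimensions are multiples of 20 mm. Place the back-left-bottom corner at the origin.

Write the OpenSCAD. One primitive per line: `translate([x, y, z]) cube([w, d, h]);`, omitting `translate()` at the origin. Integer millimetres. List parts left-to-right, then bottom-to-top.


cube([60, 60, 2180]);
translate([60, 0, 420]) cube([280, 60, 60]);
translate([60, 0, 840]) cube([280, 60, 60]);
translate([60, 0, 1260]) cube([280, 60, 60]);
translate([60, 0, 1680]) cube([280, 60, 60]);
translate([340, 0, 0]) cube([60, 60, 2180]);
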